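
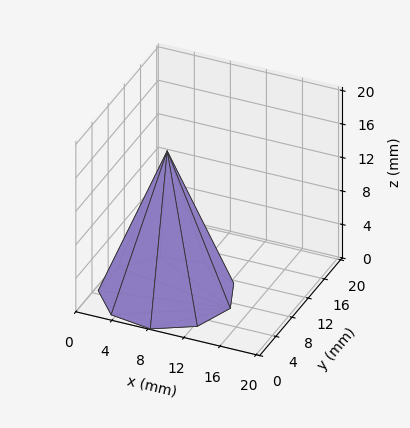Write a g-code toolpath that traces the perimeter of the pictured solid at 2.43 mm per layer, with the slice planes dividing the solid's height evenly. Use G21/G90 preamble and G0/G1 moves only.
Reading the render: the shape is a regular 9-sided pyramid, base circumscribed radius ≈ 7 mm, apex at z ≈ 17 mm (dimensions read to the nearest mm from the axis ticks). For the g-code, the solid's height is divided into equal slices at the stated Δz and each level perimeter traced with G1 moves after a G0 lift.

; perimeter-only toolpath
G21 ; units = mm
G90 ; absolute positioning
G28 ; home
; layer 1
G0 Z2.43
G0 X13.00 Y7.00
G1 X11.59 Y10.86
G1 X8.05 Y12.91
G1 X4.00 Y12.19
G1 X1.36 Y9.05
G1 X1.36 Y4.95
G1 X4.00 Y1.81
G1 X8.05 Y1.09
G1 X11.59 Y3.14
G1 X13.00 Y7.00
; layer 2
G0 Z4.86
G0 X12.00 Y7.00
G1 X10.83 Y10.21
G1 X7.87 Y11.92
G1 X4.50 Y11.33
G1 X2.30 Y8.71
G1 X2.30 Y5.29
G1 X4.50 Y2.67
G1 X7.87 Y2.08
G1 X10.83 Y3.79
G1 X12.00 Y7.00
; layer 3
G0 Z7.29
G0 X11.00 Y7.00
G1 X10.06 Y9.57
G1 X7.70 Y10.94
G1 X5.00 Y10.46
G1 X3.24 Y8.37
G1 X3.24 Y5.63
G1 X5.00 Y3.54
G1 X7.70 Y3.06
G1 X10.06 Y4.43
G1 X11.00 Y7.00
; layer 4
G0 Z9.71
G0 X10.00 Y7.00
G1 X9.30 Y8.93
G1 X7.52 Y9.95
G1 X5.50 Y9.60
G1 X4.18 Y8.02
G1 X4.18 Y5.98
G1 X5.50 Y4.40
G1 X7.52 Y4.05
G1 X9.30 Y5.07
G1 X10.00 Y7.00
; layer 5
G0 Z12.14
G0 X9.00 Y7.00
G1 X8.53 Y8.29
G1 X7.35 Y8.97
G1 X6.00 Y8.73
G1 X5.12 Y7.68
G1 X5.12 Y6.32
G1 X6.00 Y5.27
G1 X7.35 Y5.03
G1 X8.53 Y5.71
G1 X9.00 Y7.00
; layer 6
G0 Z14.57
G0 X8.00 Y7.00
G1 X7.77 Y7.64
G1 X7.17 Y7.98
G1 X6.50 Y7.87
G1 X6.06 Y7.34
G1 X6.06 Y6.66
G1 X6.50 Y6.13
G1 X7.17 Y6.02
G1 X7.77 Y6.36
G1 X8.00 Y7.00
M2 ; end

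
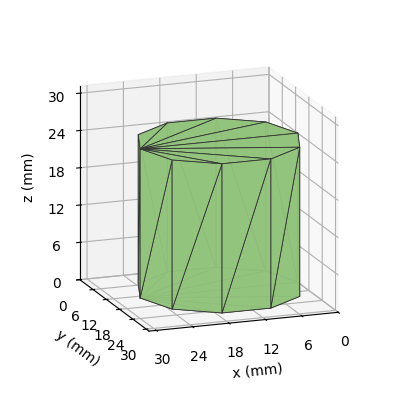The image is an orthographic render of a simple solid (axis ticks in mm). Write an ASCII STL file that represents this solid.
Reading the render: the shape is a regular 10-sided prism (a cylinder approximated with 10 flat sides), circumscribed radius ≈ 13 mm, height ≈ 24 mm (dimensions read to the nearest mm from the axis ticks). For the STL, each face is triangulated and given an outward normal.

solid part
  facet normal 0.0000 0.0000 -1.0000
    outer loop
      vertex 17.017 25.364 0.000
      vertex 23.517 20.641 0.000
      vertex 26.000 13.000 0.000
    endloop
  endfacet
  facet normal 0.0000 0.0000 -1.0000
    outer loop
      vertex 8.983 25.364 0.000
      vertex 17.017 25.364 0.000
      vertex 26.000 13.000 0.000
    endloop
  endfacet
  facet normal 0.0000 0.0000 -1.0000
    outer loop
      vertex 2.483 20.641 0.000
      vertex 8.983 25.364 0.000
      vertex 26.000 13.000 0.000
    endloop
  endfacet
  facet normal 0.0000 0.0000 -1.0000
    outer loop
      vertex 0.000 13.000 0.000
      vertex 2.483 20.641 0.000
      vertex 26.000 13.000 0.000
    endloop
  endfacet
  facet normal 0.0000 0.0000 -1.0000
    outer loop
      vertex 2.483 5.359 0.000
      vertex 0.000 13.000 0.000
      vertex 26.000 13.000 0.000
    endloop
  endfacet
  facet normal 0.0000 0.0000 -1.0000
    outer loop
      vertex 8.983 0.636 0.000
      vertex 2.483 5.359 0.000
      vertex 26.000 13.000 0.000
    endloop
  endfacet
  facet normal 0.0000 0.0000 -1.0000
    outer loop
      vertex 17.017 0.636 0.000
      vertex 8.983 0.636 0.000
      vertex 26.000 13.000 0.000
    endloop
  endfacet
  facet normal 0.0000 0.0000 -1.0000
    outer loop
      vertex 23.517 5.359 0.000
      vertex 17.017 0.636 0.000
      vertex 26.000 13.000 0.000
    endloop
  endfacet
  facet normal 0.0000 0.0000 1.0000
    outer loop
      vertex 26.000 13.000 24.000
      vertex 23.517 20.641 24.000
      vertex 17.017 25.364 24.000
    endloop
  endfacet
  facet normal 0.0000 0.0000 1.0000
    outer loop
      vertex 26.000 13.000 24.000
      vertex 17.017 25.364 24.000
      vertex 8.983 25.364 24.000
    endloop
  endfacet
  facet normal 0.0000 0.0000 1.0000
    outer loop
      vertex 26.000 13.000 24.000
      vertex 8.983 25.364 24.000
      vertex 2.483 20.641 24.000
    endloop
  endfacet
  facet normal 0.0000 0.0000 1.0000
    outer loop
      vertex 26.000 13.000 24.000
      vertex 2.483 20.641 24.000
      vertex 0.000 13.000 24.000
    endloop
  endfacet
  facet normal 0.0000 0.0000 1.0000
    outer loop
      vertex 26.000 13.000 24.000
      vertex 0.000 13.000 24.000
      vertex 2.483 5.359 24.000
    endloop
  endfacet
  facet normal 0.0000 0.0000 1.0000
    outer loop
      vertex 26.000 13.000 24.000
      vertex 2.483 5.359 24.000
      vertex 8.983 0.636 24.000
    endloop
  endfacet
  facet normal 0.0000 0.0000 1.0000
    outer loop
      vertex 26.000 13.000 24.000
      vertex 8.983 0.636 24.000
      vertex 17.017 0.636 24.000
    endloop
  endfacet
  facet normal 0.0000 0.0000 1.0000
    outer loop
      vertex 26.000 13.000 24.000
      vertex 17.017 0.636 24.000
      vertex 23.517 5.359 24.000
    endloop
  endfacet
  facet normal 0.9510 0.3090 0.0000
    outer loop
      vertex 26.000 13.000 0.000
      vertex 23.517 20.641 0.000
      vertex 23.517 20.641 24.000
    endloop
  endfacet
  facet normal 0.9510 0.3090 0.0000
    outer loop
      vertex 26.000 13.000 0.000
      vertex 23.517 20.641 24.000
      vertex 26.000 13.000 24.000
    endloop
  endfacet
  facet normal 0.5878 0.8090 0.0000
    outer loop
      vertex 23.517 20.641 0.000
      vertex 17.017 25.364 0.000
      vertex 17.017 25.364 24.000
    endloop
  endfacet
  facet normal 0.5878 0.8090 0.0000
    outer loop
      vertex 23.517 20.641 0.000
      vertex 17.017 25.364 24.000
      vertex 23.517 20.641 24.000
    endloop
  endfacet
  facet normal 0.0000 1.0000 0.0000
    outer loop
      vertex 17.017 25.364 0.000
      vertex 8.983 25.364 0.000
      vertex 8.983 25.364 24.000
    endloop
  endfacet
  facet normal 0.0000 1.0000 0.0000
    outer loop
      vertex 17.017 25.364 0.000
      vertex 8.983 25.364 24.000
      vertex 17.017 25.364 24.000
    endloop
  endfacet
  facet normal -0.5878 0.8090 0.0000
    outer loop
      vertex 8.983 25.364 0.000
      vertex 2.483 20.641 0.000
      vertex 2.483 20.641 24.000
    endloop
  endfacet
  facet normal -0.5878 0.8090 0.0000
    outer loop
      vertex 8.983 25.364 0.000
      vertex 2.483 20.641 24.000
      vertex 8.983 25.364 24.000
    endloop
  endfacet
  facet normal -0.9510 0.3090 0.0000
    outer loop
      vertex 2.483 20.641 0.000
      vertex 0.000 13.000 0.000
      vertex 0.000 13.000 24.000
    endloop
  endfacet
  facet normal -0.9510 0.3090 0.0000
    outer loop
      vertex 2.483 20.641 0.000
      vertex 0.000 13.000 24.000
      vertex 2.483 20.641 24.000
    endloop
  endfacet
  facet normal -0.9510 -0.3090 0.0000
    outer loop
      vertex 0.000 13.000 0.000
      vertex 2.483 5.359 0.000
      vertex 2.483 5.359 24.000
    endloop
  endfacet
  facet normal -0.9510 -0.3090 0.0000
    outer loop
      vertex 0.000 13.000 0.000
      vertex 2.483 5.359 24.000
      vertex 0.000 13.000 24.000
    endloop
  endfacet
  facet normal -0.5878 -0.8090 0.0000
    outer loop
      vertex 2.483 5.359 0.000
      vertex 8.983 0.636 0.000
      vertex 8.983 0.636 24.000
    endloop
  endfacet
  facet normal -0.5878 -0.8090 0.0000
    outer loop
      vertex 2.483 5.359 0.000
      vertex 8.983 0.636 24.000
      vertex 2.483 5.359 24.000
    endloop
  endfacet
  facet normal 0.0000 -1.0000 0.0000
    outer loop
      vertex 8.983 0.636 0.000
      vertex 17.017 0.636 0.000
      vertex 17.017 0.636 24.000
    endloop
  endfacet
  facet normal 0.0000 -1.0000 0.0000
    outer loop
      vertex 8.983 0.636 0.000
      vertex 17.017 0.636 24.000
      vertex 8.983 0.636 24.000
    endloop
  endfacet
  facet normal 0.5878 -0.8090 0.0000
    outer loop
      vertex 17.017 0.636 0.000
      vertex 23.517 5.359 0.000
      vertex 23.517 5.359 24.000
    endloop
  endfacet
  facet normal 0.5878 -0.8090 0.0000
    outer loop
      vertex 17.017 0.636 0.000
      vertex 23.517 5.359 24.000
      vertex 17.017 0.636 24.000
    endloop
  endfacet
  facet normal 0.9510 -0.3090 0.0000
    outer loop
      vertex 23.517 5.359 0.000
      vertex 26.000 13.000 0.000
      vertex 26.000 13.000 24.000
    endloop
  endfacet
  facet normal 0.9510 -0.3090 0.0000
    outer loop
      vertex 23.517 5.359 0.000
      vertex 26.000 13.000 24.000
      vertex 23.517 5.359 24.000
    endloop
  endfacet
endsolid part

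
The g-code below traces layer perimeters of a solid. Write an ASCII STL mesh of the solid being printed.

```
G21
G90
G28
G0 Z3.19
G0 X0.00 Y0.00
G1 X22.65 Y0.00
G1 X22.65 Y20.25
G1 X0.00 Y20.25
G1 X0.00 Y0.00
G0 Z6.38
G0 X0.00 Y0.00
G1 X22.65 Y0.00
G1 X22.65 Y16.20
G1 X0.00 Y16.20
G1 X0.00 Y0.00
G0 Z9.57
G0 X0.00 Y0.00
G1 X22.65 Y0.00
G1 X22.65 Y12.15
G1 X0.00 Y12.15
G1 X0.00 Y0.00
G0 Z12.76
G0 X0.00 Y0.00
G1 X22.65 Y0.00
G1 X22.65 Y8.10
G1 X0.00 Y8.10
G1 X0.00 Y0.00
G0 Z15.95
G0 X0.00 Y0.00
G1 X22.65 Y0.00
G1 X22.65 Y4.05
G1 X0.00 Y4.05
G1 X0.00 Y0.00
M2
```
solid part
  facet normal 0.0000 0.0000 -1.0000
    outer loop
      vertex 22.65 24.30 0.00
      vertex 22.65 0.00 0.00
      vertex 0.00 0.00 0.00
    endloop
  endfacet
  facet normal 0.0000 0.0000 -1.0000
    outer loop
      vertex 0.00 24.30 0.00
      vertex 22.65 24.30 0.00
      vertex 0.00 0.00 0.00
    endloop
  endfacet
  facet normal 0.0000 -1.0000 0.0000
    outer loop
      vertex 0.00 0.00 0.00
      vertex 22.65 0.00 0.00
      vertex 22.65 0.00 19.14
    endloop
  endfacet
  facet normal 0.0000 -1.0000 0.0000
    outer loop
      vertex 0.00 0.00 0.00
      vertex 22.65 0.00 19.14
      vertex 0.00 0.00 19.14
    endloop
  endfacet
  facet normal 0.0000 0.6188 0.7856
    outer loop
      vertex 0.00 0.00 19.14
      vertex 22.65 0.00 19.14
      vertex 22.65 24.30 0.00
    endloop
  endfacet
  facet normal 0.0000 0.6188 0.7856
    outer loop
      vertex 0.00 0.00 19.14
      vertex 22.65 24.30 0.00
      vertex 0.00 24.30 0.00
    endloop
  endfacet
  facet normal -1.0000 0.0000 0.0000
    outer loop
      vertex 0.00 0.00 19.14
      vertex 0.00 24.30 0.00
      vertex 0.00 0.00 0.00
    endloop
  endfacet
  facet normal 1.0000 0.0000 0.0000
    outer loop
      vertex 22.65 0.00 0.00
      vertex 22.65 24.30 0.00
      vertex 22.65 0.00 19.14
    endloop
  endfacet
endsolid part

The G0 Z moves step by Δz≈3.19 mm. The G1 loops shrink linearly with z, so the solid tapers from its base footprint up to z≈19.1. Closing with a flat bottom cap and the tapered top and triangulating gives 8 facets — a wedge (ramp): 22.6 × 24.3 mm base, rising to 19.1 mm along the y=0 edge and sloping linearly to z=0 at y=24.3.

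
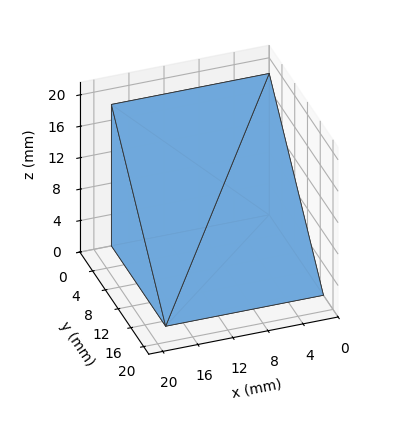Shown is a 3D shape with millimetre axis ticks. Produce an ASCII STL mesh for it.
Reading the render: the shape is a wedge (ramp): 18 × 17 mm base, rising to 18 mm along the y=0 edge and sloping linearly to z=0 at y=17 (dimensions read to the nearest mm from the axis ticks). For the STL, each face is triangulated and given an outward normal.

solid part
  facet normal 0.0000 0.0000 -1.0000
    outer loop
      vertex 18.00 17.00 0.00
      vertex 18.00 0.00 0.00
      vertex 0.00 0.00 0.00
    endloop
  endfacet
  facet normal 0.0000 0.0000 -1.0000
    outer loop
      vertex 0.00 17.00 0.00
      vertex 18.00 17.00 0.00
      vertex 0.00 0.00 0.00
    endloop
  endfacet
  facet normal 0.0000 -1.0000 0.0000
    outer loop
      vertex 0.00 0.00 0.00
      vertex 18.00 0.00 0.00
      vertex 18.00 0.00 18.00
    endloop
  endfacet
  facet normal 0.0000 -1.0000 0.0000
    outer loop
      vertex 0.00 0.00 0.00
      vertex 18.00 0.00 18.00
      vertex 0.00 0.00 18.00
    endloop
  endfacet
  facet normal 0.0000 0.7270 0.6866
    outer loop
      vertex 0.00 0.00 18.00
      vertex 18.00 0.00 18.00
      vertex 18.00 17.00 0.00
    endloop
  endfacet
  facet normal 0.0000 0.7270 0.6866
    outer loop
      vertex 0.00 0.00 18.00
      vertex 18.00 17.00 0.00
      vertex 0.00 17.00 0.00
    endloop
  endfacet
  facet normal -1.0000 0.0000 0.0000
    outer loop
      vertex 0.00 0.00 18.00
      vertex 0.00 17.00 0.00
      vertex 0.00 0.00 0.00
    endloop
  endfacet
  facet normal 1.0000 0.0000 0.0000
    outer loop
      vertex 18.00 0.00 0.00
      vertex 18.00 17.00 0.00
      vertex 18.00 0.00 18.00
    endloop
  endfacet
endsolid part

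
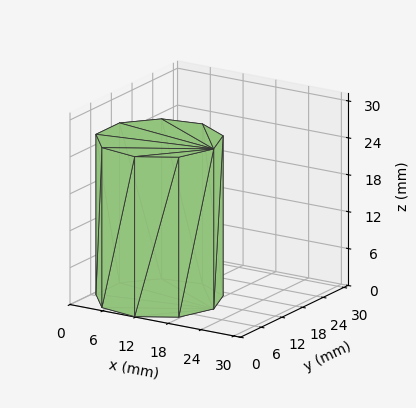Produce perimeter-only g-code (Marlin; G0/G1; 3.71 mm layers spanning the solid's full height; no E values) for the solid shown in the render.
Reading the render: the shape is a regular 9-sided prism (a cylinder approximated with 9 flat sides), circumscribed radius ≈ 10 mm, height ≈ 26 mm (dimensions read to the nearest mm from the axis ticks). For the g-code, the solid's height is divided into equal slices at the stated Δz and each level perimeter traced with G1 moves after a G0 lift.

; perimeter-only toolpath
G21 ; units = mm
G90 ; absolute positioning
G28 ; home
; layer 1
G0 Z3.71
G0 X20.00 Y10.00
G1 X17.66 Y16.43
G1 X11.74 Y19.85
G1 X5.00 Y18.66
G1 X0.60 Y13.42
G1 X0.60 Y6.58
G1 X5.00 Y1.34
G1 X11.74 Y0.15
G1 X17.66 Y3.57
G1 X20.00 Y10.00
; layer 2
G0 Z7.43
G0 X20.00 Y10.00
G1 X17.66 Y16.43
G1 X11.74 Y19.85
G1 X5.00 Y18.66
G1 X0.60 Y13.42
G1 X0.60 Y6.58
G1 X5.00 Y1.34
G1 X11.74 Y0.15
G1 X17.66 Y3.57
G1 X20.00 Y10.00
; layer 3
G0 Z11.14
G0 X20.00 Y10.00
G1 X17.66 Y16.43
G1 X11.74 Y19.85
G1 X5.00 Y18.66
G1 X0.60 Y13.42
G1 X0.60 Y6.58
G1 X5.00 Y1.34
G1 X11.74 Y0.15
G1 X17.66 Y3.57
G1 X20.00 Y10.00
; layer 4
G0 Z14.86
G0 X20.00 Y10.00
G1 X17.66 Y16.43
G1 X11.74 Y19.85
G1 X5.00 Y18.66
G1 X0.60 Y13.42
G1 X0.60 Y6.58
G1 X5.00 Y1.34
G1 X11.74 Y0.15
G1 X17.66 Y3.57
G1 X20.00 Y10.00
; layer 5
G0 Z18.57
G0 X20.00 Y10.00
G1 X17.66 Y16.43
G1 X11.74 Y19.85
G1 X5.00 Y18.66
G1 X0.60 Y13.42
G1 X0.60 Y6.58
G1 X5.00 Y1.34
G1 X11.74 Y0.15
G1 X17.66 Y3.57
G1 X20.00 Y10.00
; layer 6
G0 Z22.29
G0 X20.00 Y10.00
G1 X17.66 Y16.43
G1 X11.74 Y19.85
G1 X5.00 Y18.66
G1 X0.60 Y13.42
G1 X0.60 Y6.58
G1 X5.00 Y1.34
G1 X11.74 Y0.15
G1 X17.66 Y3.57
G1 X20.00 Y10.00
; layer 7
G0 Z26.00
G0 X20.00 Y10.00
G1 X17.66 Y16.43
G1 X11.74 Y19.85
G1 X5.00 Y18.66
G1 X0.60 Y13.42
G1 X0.60 Y6.58
G1 X5.00 Y1.34
G1 X11.74 Y0.15
G1 X17.66 Y3.57
G1 X20.00 Y10.00
M2 ; end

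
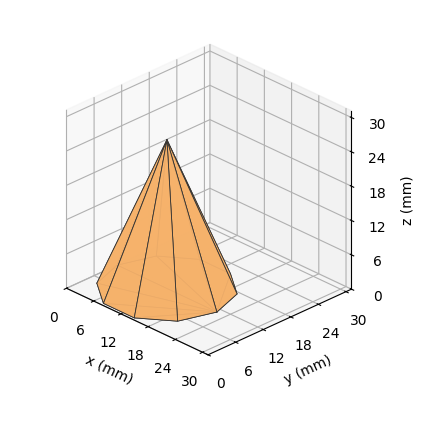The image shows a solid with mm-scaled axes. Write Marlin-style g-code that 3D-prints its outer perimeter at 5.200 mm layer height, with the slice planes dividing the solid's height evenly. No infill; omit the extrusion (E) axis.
Reading the render: the shape is a regular 10-sided pyramid, base circumscribed radius ≈ 11 mm, apex at z ≈ 26 mm (dimensions read to the nearest mm from the axis ticks). For the g-code, the solid's height is divided into equal slices at the stated Δz and each level perimeter traced with G1 moves after a G0 lift.

; perimeter-only toolpath
G21 ; units = mm
G90 ; absolute positioning
G28 ; home
; layer 1
G0 Z5.200
G0 X19.800 Y11.000
G1 X18.119 Y16.173
G1 X13.719 Y19.370
G1 X8.281 Y19.370
G1 X3.881 Y16.173
G1 X2.200 Y11.000
G1 X3.881 Y5.827
G1 X8.281 Y2.630
G1 X13.719 Y2.630
G1 X18.119 Y5.827
G1 X19.800 Y11.000
; layer 2
G0 Z10.400
G0 X17.600 Y11.000
G1 X16.339 Y14.880
G1 X13.039 Y17.277
G1 X8.961 Y17.277
G1 X5.661 Y14.880
G1 X4.400 Y11.000
G1 X5.661 Y7.120
G1 X8.961 Y4.723
G1 X13.039 Y4.723
G1 X16.339 Y7.120
G1 X17.600 Y11.000
; layer 3
G0 Z15.600
G0 X15.400 Y11.000
G1 X14.560 Y13.586
G1 X12.360 Y15.185
G1 X9.640 Y15.185
G1 X7.440 Y13.586
G1 X6.600 Y11.000
G1 X7.440 Y8.414
G1 X9.640 Y6.815
G1 X12.360 Y6.815
G1 X14.560 Y8.414
G1 X15.400 Y11.000
; layer 4
G0 Z20.800
G0 X13.200 Y11.000
G1 X12.780 Y12.293
G1 X11.680 Y13.092
G1 X10.320 Y13.092
G1 X9.220 Y12.293
G1 X8.800 Y11.000
G1 X9.220 Y9.707
G1 X10.320 Y8.908
G1 X11.680 Y8.908
G1 X12.780 Y9.707
G1 X13.200 Y11.000
M2 ; end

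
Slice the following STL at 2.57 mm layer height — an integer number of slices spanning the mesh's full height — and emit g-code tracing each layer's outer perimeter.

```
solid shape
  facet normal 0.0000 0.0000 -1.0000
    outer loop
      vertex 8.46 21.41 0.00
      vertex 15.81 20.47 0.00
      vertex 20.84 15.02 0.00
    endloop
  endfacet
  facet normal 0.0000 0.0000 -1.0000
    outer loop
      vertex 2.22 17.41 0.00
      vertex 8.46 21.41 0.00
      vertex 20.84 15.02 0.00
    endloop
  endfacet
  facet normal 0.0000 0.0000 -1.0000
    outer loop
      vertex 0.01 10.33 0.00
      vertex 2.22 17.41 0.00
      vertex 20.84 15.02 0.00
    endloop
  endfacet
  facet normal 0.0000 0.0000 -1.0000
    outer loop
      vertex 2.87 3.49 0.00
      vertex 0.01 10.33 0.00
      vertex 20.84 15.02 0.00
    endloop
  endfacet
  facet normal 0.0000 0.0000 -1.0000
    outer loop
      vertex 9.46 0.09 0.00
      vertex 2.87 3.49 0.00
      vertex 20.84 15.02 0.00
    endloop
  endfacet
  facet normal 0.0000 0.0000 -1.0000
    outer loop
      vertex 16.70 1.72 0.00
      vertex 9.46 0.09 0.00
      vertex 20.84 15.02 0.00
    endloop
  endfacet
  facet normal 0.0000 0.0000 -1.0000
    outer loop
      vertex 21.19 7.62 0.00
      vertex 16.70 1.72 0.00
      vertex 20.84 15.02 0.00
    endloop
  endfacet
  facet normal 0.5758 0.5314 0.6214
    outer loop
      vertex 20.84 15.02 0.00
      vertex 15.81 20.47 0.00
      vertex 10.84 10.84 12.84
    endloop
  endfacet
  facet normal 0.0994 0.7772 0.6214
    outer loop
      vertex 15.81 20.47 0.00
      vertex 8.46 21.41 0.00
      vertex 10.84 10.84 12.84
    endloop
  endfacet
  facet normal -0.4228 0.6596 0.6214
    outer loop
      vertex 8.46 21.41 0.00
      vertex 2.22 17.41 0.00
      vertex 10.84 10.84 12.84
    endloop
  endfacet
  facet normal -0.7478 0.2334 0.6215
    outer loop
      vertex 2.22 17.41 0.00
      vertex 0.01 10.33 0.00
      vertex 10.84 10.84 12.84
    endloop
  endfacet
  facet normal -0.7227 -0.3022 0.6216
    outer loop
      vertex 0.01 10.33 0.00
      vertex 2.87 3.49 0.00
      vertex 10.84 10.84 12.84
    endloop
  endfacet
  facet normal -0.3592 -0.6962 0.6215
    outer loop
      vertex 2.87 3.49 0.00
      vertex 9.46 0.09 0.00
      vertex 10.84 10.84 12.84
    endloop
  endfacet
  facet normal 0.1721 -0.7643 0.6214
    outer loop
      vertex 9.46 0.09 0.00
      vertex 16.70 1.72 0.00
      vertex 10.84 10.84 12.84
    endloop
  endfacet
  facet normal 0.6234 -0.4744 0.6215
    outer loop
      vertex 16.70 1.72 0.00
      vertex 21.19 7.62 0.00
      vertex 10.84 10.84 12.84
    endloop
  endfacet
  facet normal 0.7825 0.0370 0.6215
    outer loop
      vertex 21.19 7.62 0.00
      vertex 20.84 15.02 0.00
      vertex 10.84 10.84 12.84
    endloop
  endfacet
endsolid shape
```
; perimeter-only toolpath
G21 ; units = mm
G90 ; absolute positioning
G28 ; home
; layer 1
G0 Z2.57
G0 X18.84 Y14.18
G1 X14.82 Y18.54
G1 X8.94 Y19.30
G1 X3.94 Y16.10
G1 X2.18 Y10.43
G1 X4.46 Y4.96
G1 X9.74 Y2.24
G1 X15.53 Y3.54
G1 X19.12 Y8.26
G1 X18.84 Y14.18
; layer 2
G0 Z5.14
G0 X16.84 Y13.35
G1 X13.82 Y16.62
G1 X9.41 Y17.18
G1 X5.67 Y14.78
G1 X4.34 Y10.53
G1 X6.06 Y6.43
G1 X10.01 Y4.39
G1 X14.36 Y5.37
G1 X17.05 Y8.91
G1 X16.84 Y13.35
; layer 3
G0 Z7.70
G0 X14.84 Y12.51
G1 X12.83 Y14.69
G1 X9.89 Y15.07
G1 X7.39 Y13.47
G1 X6.51 Y10.64
G1 X7.65 Y7.90
G1 X10.29 Y6.54
G1 X13.18 Y7.19
G1 X14.98 Y9.55
G1 X14.84 Y12.51
; layer 4
G0 Z10.27
G0 X12.84 Y11.68
G1 X11.83 Y12.77
G1 X10.36 Y12.95
G1 X9.12 Y12.15
G1 X8.67 Y10.74
G1 X9.25 Y9.37
G1 X10.56 Y8.69
G1 X12.01 Y9.02
G1 X12.91 Y10.20
G1 X12.84 Y11.68
M2 ; end

The solid is a regular 9-sided pyramid, base circumscribed radius ≈ 10.8 mm, apex at z ≈ 12.8 mm. Slicing at Δz = 2.57 mm — 5 equal slices spanning the solid's height, so layer i sits at z = i·h/5 — gives 4 non-empty perimeters. Each is a 9-segment closed polygon; G0 lifts to the layer z and rapids to the start vertex, then G1 traces the edges. The cross-section shrinks linearly with z (the slice at the apex is degenerate and omitted).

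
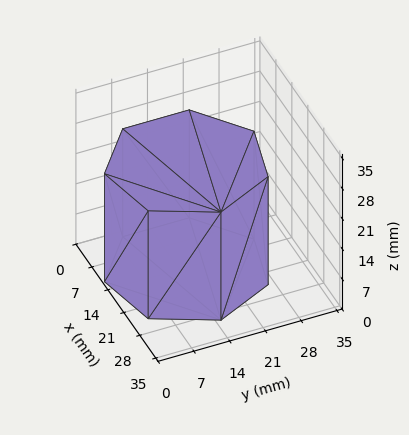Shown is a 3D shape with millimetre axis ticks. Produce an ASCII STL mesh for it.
Reading the render: the shape is a regular 7-sided prism (a cylinder approximated with 7 flat sides), circumscribed radius ≈ 15 mm, height ≈ 25 mm (dimensions read to the nearest mm from the axis ticks). For the STL, each face is triangulated and given an outward normal.

solid part
  facet normal 0.0000 0.0000 -1.0000
    outer loop
      vertex 11.662 29.624 0.000
      vertex 24.352 26.727 0.000
      vertex 30.000 15.000 0.000
    endloop
  endfacet
  facet normal 0.0000 0.0000 -1.0000
    outer loop
      vertex 1.485 21.508 0.000
      vertex 11.662 29.624 0.000
      vertex 30.000 15.000 0.000
    endloop
  endfacet
  facet normal 0.0000 0.0000 -1.0000
    outer loop
      vertex 1.485 8.492 0.000
      vertex 1.485 21.508 0.000
      vertex 30.000 15.000 0.000
    endloop
  endfacet
  facet normal 0.0000 0.0000 -1.0000
    outer loop
      vertex 11.662 0.376 0.000
      vertex 1.485 8.492 0.000
      vertex 30.000 15.000 0.000
    endloop
  endfacet
  facet normal 0.0000 0.0000 -1.0000
    outer loop
      vertex 24.352 3.273 0.000
      vertex 11.662 0.376 0.000
      vertex 30.000 15.000 0.000
    endloop
  endfacet
  facet normal 0.0000 0.0000 1.0000
    outer loop
      vertex 30.000 15.000 25.000
      vertex 24.352 26.727 25.000
      vertex 11.662 29.624 25.000
    endloop
  endfacet
  facet normal 0.0000 0.0000 1.0000
    outer loop
      vertex 30.000 15.000 25.000
      vertex 11.662 29.624 25.000
      vertex 1.485 21.508 25.000
    endloop
  endfacet
  facet normal 0.0000 0.0000 1.0000
    outer loop
      vertex 30.000 15.000 25.000
      vertex 1.485 21.508 25.000
      vertex 1.485 8.492 25.000
    endloop
  endfacet
  facet normal 0.0000 0.0000 1.0000
    outer loop
      vertex 30.000 15.000 25.000
      vertex 1.485 8.492 25.000
      vertex 11.662 0.376 25.000
    endloop
  endfacet
  facet normal 0.0000 0.0000 1.0000
    outer loop
      vertex 30.000 15.000 25.000
      vertex 11.662 0.376 25.000
      vertex 24.352 3.273 25.000
    endloop
  endfacet
  facet normal 0.9010 0.4339 0.0000
    outer loop
      vertex 30.000 15.000 0.000
      vertex 24.352 26.727 0.000
      vertex 24.352 26.727 25.000
    endloop
  endfacet
  facet normal 0.9010 0.4339 0.0000
    outer loop
      vertex 30.000 15.000 0.000
      vertex 24.352 26.727 25.000
      vertex 30.000 15.000 25.000
    endloop
  endfacet
  facet normal 0.2226 0.9749 0.0000
    outer loop
      vertex 24.352 26.727 0.000
      vertex 11.662 29.624 0.000
      vertex 11.662 29.624 25.000
    endloop
  endfacet
  facet normal 0.2226 0.9749 0.0000
    outer loop
      vertex 24.352 26.727 0.000
      vertex 11.662 29.624 25.000
      vertex 24.352 26.727 25.000
    endloop
  endfacet
  facet normal -0.6235 0.7818 0.0000
    outer loop
      vertex 11.662 29.624 0.000
      vertex 1.485 21.508 0.000
      vertex 1.485 21.508 25.000
    endloop
  endfacet
  facet normal -0.6235 0.7818 0.0000
    outer loop
      vertex 11.662 29.624 0.000
      vertex 1.485 21.508 25.000
      vertex 11.662 29.624 25.000
    endloop
  endfacet
  facet normal -1.0000 0.0000 0.0000
    outer loop
      vertex 1.485 21.508 0.000
      vertex 1.485 8.492 0.000
      vertex 1.485 8.492 25.000
    endloop
  endfacet
  facet normal -1.0000 0.0000 0.0000
    outer loop
      vertex 1.485 21.508 0.000
      vertex 1.485 8.492 25.000
      vertex 1.485 21.508 25.000
    endloop
  endfacet
  facet normal -0.6235 -0.7818 0.0000
    outer loop
      vertex 1.485 8.492 0.000
      vertex 11.662 0.376 0.000
      vertex 11.662 0.376 25.000
    endloop
  endfacet
  facet normal -0.6235 -0.7818 0.0000
    outer loop
      vertex 1.485 8.492 0.000
      vertex 11.662 0.376 25.000
      vertex 1.485 8.492 25.000
    endloop
  endfacet
  facet normal 0.2226 -0.9749 0.0000
    outer loop
      vertex 11.662 0.376 0.000
      vertex 24.352 3.273 0.000
      vertex 24.352 3.273 25.000
    endloop
  endfacet
  facet normal 0.2226 -0.9749 0.0000
    outer loop
      vertex 11.662 0.376 0.000
      vertex 24.352 3.273 25.000
      vertex 11.662 0.376 25.000
    endloop
  endfacet
  facet normal 0.9010 -0.4339 0.0000
    outer loop
      vertex 24.352 3.273 0.000
      vertex 30.000 15.000 0.000
      vertex 30.000 15.000 25.000
    endloop
  endfacet
  facet normal 0.9010 -0.4339 0.0000
    outer loop
      vertex 24.352 3.273 0.000
      vertex 30.000 15.000 25.000
      vertex 24.352 3.273 25.000
    endloop
  endfacet
endsolid part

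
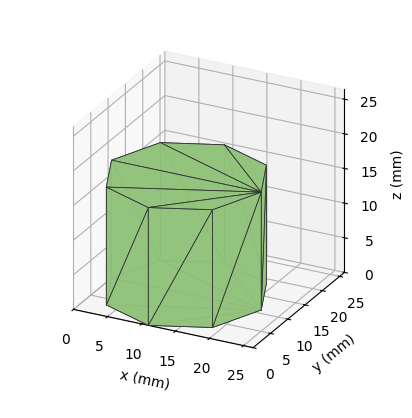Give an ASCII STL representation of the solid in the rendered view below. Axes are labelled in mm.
Reading the render: the shape is a regular 8-sided prism (a cylinder approximated with 8 flat sides), circumscribed radius ≈ 11 mm, height ≈ 17 mm (dimensions read to the nearest mm from the axis ticks). For the STL, each face is triangulated and given an outward normal.

solid part
  facet normal 0.0000 0.0000 -1.0000
    outer loop
      vertex 11.0 22.0 0.0
      vertex 18.8 18.8 0.0
      vertex 22.0 11.0 0.0
    endloop
  endfacet
  facet normal 0.0000 0.0000 -1.0000
    outer loop
      vertex 3.2 18.8 0.0
      vertex 11.0 22.0 0.0
      vertex 22.0 11.0 0.0
    endloop
  endfacet
  facet normal 0.0000 0.0000 -1.0000
    outer loop
      vertex 0.0 11.0 0.0
      vertex 3.2 18.8 0.0
      vertex 22.0 11.0 0.0
    endloop
  endfacet
  facet normal 0.0000 0.0000 -1.0000
    outer loop
      vertex 3.2 3.2 0.0
      vertex 0.0 11.0 0.0
      vertex 22.0 11.0 0.0
    endloop
  endfacet
  facet normal 0.0000 0.0000 -1.0000
    outer loop
      vertex 11.0 0.0 0.0
      vertex 3.2 3.2 0.0
      vertex 22.0 11.0 0.0
    endloop
  endfacet
  facet normal 0.0000 0.0000 -1.0000
    outer loop
      vertex 18.8 3.2 0.0
      vertex 11.0 0.0 0.0
      vertex 22.0 11.0 0.0
    endloop
  endfacet
  facet normal 0.0000 0.0000 1.0000
    outer loop
      vertex 22.0 11.0 17.0
      vertex 18.8 18.8 17.0
      vertex 11.0 22.0 17.0
    endloop
  endfacet
  facet normal 0.0000 0.0000 1.0000
    outer loop
      vertex 22.0 11.0 17.0
      vertex 11.0 22.0 17.0
      vertex 3.2 18.8 17.0
    endloop
  endfacet
  facet normal 0.0000 0.0000 1.0000
    outer loop
      vertex 22.0 11.0 17.0
      vertex 3.2 18.8 17.0
      vertex 0.0 11.0 17.0
    endloop
  endfacet
  facet normal 0.0000 0.0000 1.0000
    outer loop
      vertex 22.0 11.0 17.0
      vertex 0.0 11.0 17.0
      vertex 3.2 3.2 17.0
    endloop
  endfacet
  facet normal 0.0000 0.0000 1.0000
    outer loop
      vertex 22.0 11.0 17.0
      vertex 3.2 3.2 17.0
      vertex 11.0 0.0 17.0
    endloop
  endfacet
  facet normal 0.0000 0.0000 1.0000
    outer loop
      vertex 22.0 11.0 17.0
      vertex 11.0 0.0 17.0
      vertex 18.8 3.2 17.0
    endloop
  endfacet
  facet normal 0.9252 0.3796 0.0000
    outer loop
      vertex 22.0 11.0 0.0
      vertex 18.8 18.8 0.0
      vertex 18.8 18.8 17.0
    endloop
  endfacet
  facet normal 0.9252 0.3796 0.0000
    outer loop
      vertex 22.0 11.0 0.0
      vertex 18.8 18.8 17.0
      vertex 22.0 11.0 17.0
    endloop
  endfacet
  facet normal 0.3796 0.9252 0.0000
    outer loop
      vertex 18.8 18.8 0.0
      vertex 11.0 22.0 0.0
      vertex 11.0 22.0 17.0
    endloop
  endfacet
  facet normal 0.3796 0.9252 0.0000
    outer loop
      vertex 18.8 18.8 0.0
      vertex 11.0 22.0 17.0
      vertex 18.8 18.8 17.0
    endloop
  endfacet
  facet normal -0.3796 0.9252 0.0000
    outer loop
      vertex 11.0 22.0 0.0
      vertex 3.2 18.8 0.0
      vertex 3.2 18.8 17.0
    endloop
  endfacet
  facet normal -0.3796 0.9252 0.0000
    outer loop
      vertex 11.0 22.0 0.0
      vertex 3.2 18.8 17.0
      vertex 11.0 22.0 17.0
    endloop
  endfacet
  facet normal -0.9252 0.3796 0.0000
    outer loop
      vertex 3.2 18.8 0.0
      vertex 0.0 11.0 0.0
      vertex 0.0 11.0 17.0
    endloop
  endfacet
  facet normal -0.9252 0.3796 0.0000
    outer loop
      vertex 3.2 18.8 0.0
      vertex 0.0 11.0 17.0
      vertex 3.2 18.8 17.0
    endloop
  endfacet
  facet normal -0.9252 -0.3796 0.0000
    outer loop
      vertex 0.0 11.0 0.0
      vertex 3.2 3.2 0.0
      vertex 3.2 3.2 17.0
    endloop
  endfacet
  facet normal -0.9252 -0.3796 0.0000
    outer loop
      vertex 0.0 11.0 0.0
      vertex 3.2 3.2 17.0
      vertex 0.0 11.0 17.0
    endloop
  endfacet
  facet normal -0.3796 -0.9252 0.0000
    outer loop
      vertex 3.2 3.2 0.0
      vertex 11.0 0.0 0.0
      vertex 11.0 0.0 17.0
    endloop
  endfacet
  facet normal -0.3796 -0.9252 0.0000
    outer loop
      vertex 3.2 3.2 0.0
      vertex 11.0 0.0 17.0
      vertex 3.2 3.2 17.0
    endloop
  endfacet
  facet normal 0.3796 -0.9252 0.0000
    outer loop
      vertex 11.0 0.0 0.0
      vertex 18.8 3.2 0.0
      vertex 18.8 3.2 17.0
    endloop
  endfacet
  facet normal 0.3796 -0.9252 0.0000
    outer loop
      vertex 11.0 0.0 0.0
      vertex 18.8 3.2 17.0
      vertex 11.0 0.0 17.0
    endloop
  endfacet
  facet normal 0.9252 -0.3796 0.0000
    outer loop
      vertex 18.8 3.2 0.0
      vertex 22.0 11.0 0.0
      vertex 22.0 11.0 17.0
    endloop
  endfacet
  facet normal 0.9252 -0.3796 0.0000
    outer loop
      vertex 18.8 3.2 0.0
      vertex 22.0 11.0 17.0
      vertex 18.8 3.2 17.0
    endloop
  endfacet
endsolid part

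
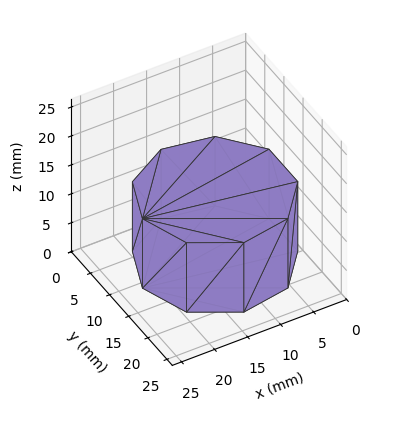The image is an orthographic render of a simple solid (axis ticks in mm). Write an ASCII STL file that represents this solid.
Reading the render: the shape is a regular 9-sided prism (a cylinder approximated with 9 flat sides), circumscribed radius ≈ 11 mm, height ≈ 12 mm (dimensions read to the nearest mm from the axis ticks). For the STL, each face is triangulated and given an outward normal.

solid part
  facet normal 0.0000 0.0000 -1.0000
    outer loop
      vertex 12.91 21.83 0.00
      vertex 19.43 18.07 0.00
      vertex 22.00 11.00 0.00
    endloop
  endfacet
  facet normal 0.0000 0.0000 -1.0000
    outer loop
      vertex 5.50 20.53 0.00
      vertex 12.91 21.83 0.00
      vertex 22.00 11.00 0.00
    endloop
  endfacet
  facet normal 0.0000 0.0000 -1.0000
    outer loop
      vertex 0.66 14.76 0.00
      vertex 5.50 20.53 0.00
      vertex 22.00 11.00 0.00
    endloop
  endfacet
  facet normal 0.0000 0.0000 -1.0000
    outer loop
      vertex 0.66 7.24 0.00
      vertex 0.66 14.76 0.00
      vertex 22.00 11.00 0.00
    endloop
  endfacet
  facet normal 0.0000 0.0000 -1.0000
    outer loop
      vertex 5.50 1.47 0.00
      vertex 0.66 7.24 0.00
      vertex 22.00 11.00 0.00
    endloop
  endfacet
  facet normal 0.0000 0.0000 -1.0000
    outer loop
      vertex 12.91 0.17 0.00
      vertex 5.50 1.47 0.00
      vertex 22.00 11.00 0.00
    endloop
  endfacet
  facet normal 0.0000 0.0000 -1.0000
    outer loop
      vertex 19.43 3.93 0.00
      vertex 12.91 0.17 0.00
      vertex 22.00 11.00 0.00
    endloop
  endfacet
  facet normal 0.0000 0.0000 1.0000
    outer loop
      vertex 22.00 11.00 12.00
      vertex 19.43 18.07 12.00
      vertex 12.91 21.83 12.00
    endloop
  endfacet
  facet normal 0.0000 0.0000 1.0000
    outer loop
      vertex 22.00 11.00 12.00
      vertex 12.91 21.83 12.00
      vertex 5.50 20.53 12.00
    endloop
  endfacet
  facet normal 0.0000 0.0000 1.0000
    outer loop
      vertex 22.00 11.00 12.00
      vertex 5.50 20.53 12.00
      vertex 0.66 14.76 12.00
    endloop
  endfacet
  facet normal 0.0000 0.0000 1.0000
    outer loop
      vertex 22.00 11.00 12.00
      vertex 0.66 14.76 12.00
      vertex 0.66 7.24 12.00
    endloop
  endfacet
  facet normal 0.0000 0.0000 1.0000
    outer loop
      vertex 22.00 11.00 12.00
      vertex 0.66 7.24 12.00
      vertex 5.50 1.47 12.00
    endloop
  endfacet
  facet normal 0.0000 0.0000 1.0000
    outer loop
      vertex 22.00 11.00 12.00
      vertex 5.50 1.47 12.00
      vertex 12.91 0.17 12.00
    endloop
  endfacet
  facet normal 0.0000 0.0000 1.0000
    outer loop
      vertex 22.00 11.00 12.00
      vertex 12.91 0.17 12.00
      vertex 19.43 3.93 12.00
    endloop
  endfacet
  facet normal 0.9398 0.3416 0.0000
    outer loop
      vertex 22.00 11.00 0.00
      vertex 19.43 18.07 0.00
      vertex 19.43 18.07 12.00
    endloop
  endfacet
  facet normal 0.9398 0.3416 0.0000
    outer loop
      vertex 22.00 11.00 0.00
      vertex 19.43 18.07 12.00
      vertex 22.00 11.00 12.00
    endloop
  endfacet
  facet normal 0.4996 0.8663 0.0000
    outer loop
      vertex 19.43 18.07 0.00
      vertex 12.91 21.83 0.00
      vertex 12.91 21.83 12.00
    endloop
  endfacet
  facet normal 0.4996 0.8663 0.0000
    outer loop
      vertex 19.43 18.07 0.00
      vertex 12.91 21.83 12.00
      vertex 19.43 18.07 12.00
    endloop
  endfacet
  facet normal -0.1728 0.9850 0.0000
    outer loop
      vertex 12.91 21.83 0.00
      vertex 5.50 20.53 0.00
      vertex 5.50 20.53 12.00
    endloop
  endfacet
  facet normal -0.1728 0.9850 0.0000
    outer loop
      vertex 12.91 21.83 0.00
      vertex 5.50 20.53 12.00
      vertex 12.91 21.83 12.00
    endloop
  endfacet
  facet normal -0.7661 0.6427 0.0000
    outer loop
      vertex 5.50 20.53 0.00
      vertex 0.66 14.76 0.00
      vertex 0.66 14.76 12.00
    endloop
  endfacet
  facet normal -0.7661 0.6427 0.0000
    outer loop
      vertex 5.50 20.53 0.00
      vertex 0.66 14.76 12.00
      vertex 5.50 20.53 12.00
    endloop
  endfacet
  facet normal -1.0000 0.0000 0.0000
    outer loop
      vertex 0.66 14.76 0.00
      vertex 0.66 7.24 0.00
      vertex 0.66 7.24 12.00
    endloop
  endfacet
  facet normal -1.0000 0.0000 0.0000
    outer loop
      vertex 0.66 14.76 0.00
      vertex 0.66 7.24 12.00
      vertex 0.66 14.76 12.00
    endloop
  endfacet
  facet normal -0.7661 -0.6427 0.0000
    outer loop
      vertex 0.66 7.24 0.00
      vertex 5.50 1.47 0.00
      vertex 5.50 1.47 12.00
    endloop
  endfacet
  facet normal -0.7661 -0.6427 0.0000
    outer loop
      vertex 0.66 7.24 0.00
      vertex 5.50 1.47 12.00
      vertex 0.66 7.24 12.00
    endloop
  endfacet
  facet normal -0.1728 -0.9850 0.0000
    outer loop
      vertex 5.50 1.47 0.00
      vertex 12.91 0.17 0.00
      vertex 12.91 0.17 12.00
    endloop
  endfacet
  facet normal -0.1728 -0.9850 0.0000
    outer loop
      vertex 5.50 1.47 0.00
      vertex 12.91 0.17 12.00
      vertex 5.50 1.47 12.00
    endloop
  endfacet
  facet normal 0.4996 -0.8663 0.0000
    outer loop
      vertex 12.91 0.17 0.00
      vertex 19.43 3.93 0.00
      vertex 19.43 3.93 12.00
    endloop
  endfacet
  facet normal 0.4996 -0.8663 0.0000
    outer loop
      vertex 12.91 0.17 0.00
      vertex 19.43 3.93 12.00
      vertex 12.91 0.17 12.00
    endloop
  endfacet
  facet normal 0.9398 -0.3416 0.0000
    outer loop
      vertex 19.43 3.93 0.00
      vertex 22.00 11.00 0.00
      vertex 22.00 11.00 12.00
    endloop
  endfacet
  facet normal 0.9398 -0.3416 0.0000
    outer loop
      vertex 19.43 3.93 0.00
      vertex 22.00 11.00 12.00
      vertex 19.43 3.93 12.00
    endloop
  endfacet
endsolid part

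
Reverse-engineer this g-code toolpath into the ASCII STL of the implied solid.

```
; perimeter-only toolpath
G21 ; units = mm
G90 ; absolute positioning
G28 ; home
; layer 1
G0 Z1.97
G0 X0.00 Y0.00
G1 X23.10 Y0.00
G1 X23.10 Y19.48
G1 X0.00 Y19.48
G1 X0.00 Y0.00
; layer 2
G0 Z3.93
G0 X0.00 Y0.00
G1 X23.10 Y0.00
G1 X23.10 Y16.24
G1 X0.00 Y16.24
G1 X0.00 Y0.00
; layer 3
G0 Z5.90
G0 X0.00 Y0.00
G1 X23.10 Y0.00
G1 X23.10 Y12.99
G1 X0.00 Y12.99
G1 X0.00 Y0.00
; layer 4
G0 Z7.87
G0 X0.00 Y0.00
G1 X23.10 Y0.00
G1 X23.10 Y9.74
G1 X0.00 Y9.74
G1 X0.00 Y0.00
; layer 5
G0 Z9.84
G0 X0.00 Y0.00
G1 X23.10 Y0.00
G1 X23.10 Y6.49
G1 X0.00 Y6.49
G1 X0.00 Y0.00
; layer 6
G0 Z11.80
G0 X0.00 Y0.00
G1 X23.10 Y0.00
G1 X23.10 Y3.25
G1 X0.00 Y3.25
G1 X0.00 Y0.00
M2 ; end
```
solid part
  facet normal 0.0000 0.0000 -1.0000
    outer loop
      vertex 23.10 22.73 0.00
      vertex 23.10 0.00 0.00
      vertex 0.00 0.00 0.00
    endloop
  endfacet
  facet normal 0.0000 0.0000 -1.0000
    outer loop
      vertex 0.00 22.73 0.00
      vertex 23.10 22.73 0.00
      vertex 0.00 0.00 0.00
    endloop
  endfacet
  facet normal 0.0000 -1.0000 0.0000
    outer loop
      vertex 0.00 0.00 0.00
      vertex 23.10 0.00 0.00
      vertex 23.10 0.00 13.77
    endloop
  endfacet
  facet normal 0.0000 -1.0000 0.0000
    outer loop
      vertex 0.00 0.00 0.00
      vertex 23.10 0.00 13.77
      vertex 0.00 0.00 13.77
    endloop
  endfacet
  facet normal 0.0000 0.5181 0.8553
    outer loop
      vertex 0.00 0.00 13.77
      vertex 23.10 0.00 13.77
      vertex 23.10 22.73 0.00
    endloop
  endfacet
  facet normal 0.0000 0.5181 0.8553
    outer loop
      vertex 0.00 0.00 13.77
      vertex 23.10 22.73 0.00
      vertex 0.00 22.73 0.00
    endloop
  endfacet
  facet normal -1.0000 0.0000 0.0000
    outer loop
      vertex 0.00 0.00 13.77
      vertex 0.00 22.73 0.00
      vertex 0.00 0.00 0.00
    endloop
  endfacet
  facet normal 1.0000 0.0000 0.0000
    outer loop
      vertex 23.10 0.00 0.00
      vertex 23.10 22.73 0.00
      vertex 23.10 0.00 13.77
    endloop
  endfacet
endsolid part

The G0 Z moves step by Δz≈1.97 mm. The G1 loops shrink linearly with z, so the solid tapers from its base footprint up to z≈13.8. Closing with a flat bottom cap and the tapered top and triangulating gives 8 facets — a wedge (ramp): 23.1 × 22.7 mm base, rising to 13.8 mm along the y=0 edge and sloping linearly to z=0 at y=22.7.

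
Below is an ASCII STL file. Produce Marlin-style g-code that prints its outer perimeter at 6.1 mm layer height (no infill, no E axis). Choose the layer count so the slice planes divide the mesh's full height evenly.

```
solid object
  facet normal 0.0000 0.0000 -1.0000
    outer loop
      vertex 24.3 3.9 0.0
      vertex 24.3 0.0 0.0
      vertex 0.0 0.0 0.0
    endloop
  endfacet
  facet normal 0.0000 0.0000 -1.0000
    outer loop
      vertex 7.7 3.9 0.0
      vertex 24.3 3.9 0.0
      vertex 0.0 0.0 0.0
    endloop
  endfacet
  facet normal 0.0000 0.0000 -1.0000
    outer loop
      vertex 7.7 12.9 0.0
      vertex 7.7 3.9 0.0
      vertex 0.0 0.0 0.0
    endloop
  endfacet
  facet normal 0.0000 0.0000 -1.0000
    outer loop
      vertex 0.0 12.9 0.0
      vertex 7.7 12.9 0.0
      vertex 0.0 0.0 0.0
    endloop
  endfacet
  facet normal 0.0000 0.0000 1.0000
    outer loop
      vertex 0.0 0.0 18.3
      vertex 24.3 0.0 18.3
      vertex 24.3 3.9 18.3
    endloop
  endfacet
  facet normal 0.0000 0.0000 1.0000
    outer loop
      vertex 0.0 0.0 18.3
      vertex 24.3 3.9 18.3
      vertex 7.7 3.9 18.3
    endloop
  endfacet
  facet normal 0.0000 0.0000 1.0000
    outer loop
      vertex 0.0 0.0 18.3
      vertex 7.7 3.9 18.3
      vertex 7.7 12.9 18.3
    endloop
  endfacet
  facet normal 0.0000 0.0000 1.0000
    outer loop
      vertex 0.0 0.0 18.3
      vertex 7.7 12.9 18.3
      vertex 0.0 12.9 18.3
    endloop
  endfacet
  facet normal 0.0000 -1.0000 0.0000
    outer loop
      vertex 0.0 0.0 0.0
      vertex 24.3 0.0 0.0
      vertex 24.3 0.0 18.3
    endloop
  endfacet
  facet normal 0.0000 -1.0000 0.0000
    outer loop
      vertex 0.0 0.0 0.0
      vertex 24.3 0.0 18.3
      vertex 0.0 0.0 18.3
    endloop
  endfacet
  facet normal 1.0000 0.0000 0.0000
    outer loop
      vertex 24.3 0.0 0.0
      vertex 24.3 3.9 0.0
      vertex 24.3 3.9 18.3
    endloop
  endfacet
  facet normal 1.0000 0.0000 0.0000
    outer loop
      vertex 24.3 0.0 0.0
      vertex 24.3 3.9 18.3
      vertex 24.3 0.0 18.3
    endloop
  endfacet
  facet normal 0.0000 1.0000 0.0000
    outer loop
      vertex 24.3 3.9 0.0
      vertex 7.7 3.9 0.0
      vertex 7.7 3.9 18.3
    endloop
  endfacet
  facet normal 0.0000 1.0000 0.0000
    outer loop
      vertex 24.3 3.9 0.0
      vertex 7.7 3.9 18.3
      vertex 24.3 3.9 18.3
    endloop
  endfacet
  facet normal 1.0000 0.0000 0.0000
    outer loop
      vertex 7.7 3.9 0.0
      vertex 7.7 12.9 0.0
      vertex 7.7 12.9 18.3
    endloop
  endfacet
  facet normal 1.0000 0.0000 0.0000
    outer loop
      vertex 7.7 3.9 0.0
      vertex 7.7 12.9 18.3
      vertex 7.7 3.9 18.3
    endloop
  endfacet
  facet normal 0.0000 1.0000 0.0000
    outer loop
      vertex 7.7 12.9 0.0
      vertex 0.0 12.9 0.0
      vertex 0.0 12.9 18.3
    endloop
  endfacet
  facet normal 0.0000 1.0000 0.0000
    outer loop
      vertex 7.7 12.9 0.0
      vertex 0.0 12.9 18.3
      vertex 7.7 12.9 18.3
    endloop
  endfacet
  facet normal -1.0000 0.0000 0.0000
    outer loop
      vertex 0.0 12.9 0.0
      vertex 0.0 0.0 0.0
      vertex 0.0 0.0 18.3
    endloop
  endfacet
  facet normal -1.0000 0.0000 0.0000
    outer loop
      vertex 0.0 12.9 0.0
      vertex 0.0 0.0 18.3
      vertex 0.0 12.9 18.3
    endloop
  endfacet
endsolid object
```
; perimeter-only toolpath
G21 ; units = mm
G90 ; absolute positioning
G28 ; home
; layer 1
G0 Z6.1
G0 X0.0 Y0.0
G1 X24.3 Y0.0
G1 X24.3 Y3.9
G1 X7.7 Y3.9
G1 X7.7 Y12.9
G1 X0.0 Y12.9
G1 X0.0 Y0.0
; layer 2
G0 Z12.2
G0 X0.0 Y0.0
G1 X24.3 Y0.0
G1 X24.3 Y3.9
G1 X7.7 Y3.9
G1 X7.7 Y12.9
G1 X0.0 Y12.9
G1 X0.0 Y0.0
; layer 3
G0 Z18.3
G0 X0.0 Y0.0
G1 X24.3 Y0.0
G1 X24.3 Y3.9
G1 X7.7 Y3.9
G1 X7.7 Y12.9
G1 X0.0 Y12.9
G1 X0.0 Y0.0
M2 ; end

The solid is an L-shaped prism: outer 24.3 × 12.9 mm, arm thicknesses ≈ 3.9 mm (horizontal) and 7.7 mm (vertical), extruded 18.3 mm in z. Slicing at Δz = 6.1 mm — 3 equal slices spanning the solid's height, so layer i sits at z = i·h/3 — gives 3 non-empty perimeters. Each is a 6-segment closed polygon; G0 lifts to the layer z and rapids to the start vertex, then G1 traces the edges.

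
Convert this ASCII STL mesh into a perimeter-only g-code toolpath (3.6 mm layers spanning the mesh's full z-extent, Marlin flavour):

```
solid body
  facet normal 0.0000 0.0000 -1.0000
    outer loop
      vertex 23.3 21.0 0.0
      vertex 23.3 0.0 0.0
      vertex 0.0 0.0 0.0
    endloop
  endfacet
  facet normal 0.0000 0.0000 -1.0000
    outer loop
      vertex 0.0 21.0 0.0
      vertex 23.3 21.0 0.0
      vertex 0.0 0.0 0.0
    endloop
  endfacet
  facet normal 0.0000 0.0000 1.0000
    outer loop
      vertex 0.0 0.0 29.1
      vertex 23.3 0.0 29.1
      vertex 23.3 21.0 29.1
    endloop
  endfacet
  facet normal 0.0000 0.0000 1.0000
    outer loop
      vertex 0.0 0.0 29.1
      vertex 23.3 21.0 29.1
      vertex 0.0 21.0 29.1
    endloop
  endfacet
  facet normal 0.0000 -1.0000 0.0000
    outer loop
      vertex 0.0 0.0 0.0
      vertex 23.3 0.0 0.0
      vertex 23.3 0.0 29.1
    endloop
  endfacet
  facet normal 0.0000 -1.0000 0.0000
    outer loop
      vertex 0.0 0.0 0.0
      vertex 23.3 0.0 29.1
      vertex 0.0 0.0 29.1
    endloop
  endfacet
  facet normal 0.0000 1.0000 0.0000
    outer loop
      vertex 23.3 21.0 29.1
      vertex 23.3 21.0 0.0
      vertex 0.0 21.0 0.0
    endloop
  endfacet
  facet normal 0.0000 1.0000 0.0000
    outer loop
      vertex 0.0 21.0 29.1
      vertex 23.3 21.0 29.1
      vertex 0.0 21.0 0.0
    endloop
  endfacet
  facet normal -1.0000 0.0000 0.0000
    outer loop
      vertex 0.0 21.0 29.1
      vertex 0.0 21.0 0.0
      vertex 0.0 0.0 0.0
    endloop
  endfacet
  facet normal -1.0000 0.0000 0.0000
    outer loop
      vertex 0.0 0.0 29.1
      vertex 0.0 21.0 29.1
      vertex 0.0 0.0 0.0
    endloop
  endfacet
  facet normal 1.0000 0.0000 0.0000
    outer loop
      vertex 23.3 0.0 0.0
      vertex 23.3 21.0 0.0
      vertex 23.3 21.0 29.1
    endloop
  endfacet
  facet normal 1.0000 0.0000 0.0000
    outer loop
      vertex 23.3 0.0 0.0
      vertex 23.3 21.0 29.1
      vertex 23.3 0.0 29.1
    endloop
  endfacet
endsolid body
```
; perimeter-only toolpath
G21 ; units = mm
G90 ; absolute positioning
G28 ; home
; layer 1
G0 Z3.6
G0 X0.0 Y0.0
G1 X23.3 Y0.0
G1 X23.3 Y21.0
G1 X0.0 Y21.0
G1 X0.0 Y0.0
; layer 2
G0 Z7.3
G0 X0.0 Y0.0
G1 X23.3 Y0.0
G1 X23.3 Y21.0
G1 X0.0 Y21.0
G1 X0.0 Y0.0
; layer 3
G0 Z10.9
G0 X0.0 Y0.0
G1 X23.3 Y0.0
G1 X23.3 Y21.0
G1 X0.0 Y21.0
G1 X0.0 Y0.0
; layer 4
G0 Z14.6
G0 X0.0 Y0.0
G1 X23.3 Y0.0
G1 X23.3 Y21.0
G1 X0.0 Y21.0
G1 X0.0 Y0.0
; layer 5
G0 Z18.2
G0 X0.0 Y0.0
G1 X23.3 Y0.0
G1 X23.3 Y21.0
G1 X0.0 Y21.0
G1 X0.0 Y0.0
; layer 6
G0 Z21.8
G0 X0.0 Y0.0
G1 X23.3 Y0.0
G1 X23.3 Y21.0
G1 X0.0 Y21.0
G1 X0.0 Y0.0
; layer 7
G0 Z25.5
G0 X0.0 Y0.0
G1 X23.3 Y0.0
G1 X23.3 Y21.0
G1 X0.0 Y21.0
G1 X0.0 Y0.0
; layer 8
G0 Z29.1
G0 X0.0 Y0.0
G1 X23.3 Y0.0
G1 X23.3 Y21.0
G1 X0.0 Y21.0
G1 X0.0 Y0.0
M2 ; end

The solid is a rectangular box, roughly 23.3 × 21 mm footprint and 29.1 mm tall. Slicing at Δz = 3.6 mm — 8 equal slices spanning the solid's height, so layer i sits at z = i·h/8 — gives 8 non-empty perimeters. Each is a 4-segment closed polygon; G0 lifts to the layer z and rapids to the start vertex, then G1 traces the edges.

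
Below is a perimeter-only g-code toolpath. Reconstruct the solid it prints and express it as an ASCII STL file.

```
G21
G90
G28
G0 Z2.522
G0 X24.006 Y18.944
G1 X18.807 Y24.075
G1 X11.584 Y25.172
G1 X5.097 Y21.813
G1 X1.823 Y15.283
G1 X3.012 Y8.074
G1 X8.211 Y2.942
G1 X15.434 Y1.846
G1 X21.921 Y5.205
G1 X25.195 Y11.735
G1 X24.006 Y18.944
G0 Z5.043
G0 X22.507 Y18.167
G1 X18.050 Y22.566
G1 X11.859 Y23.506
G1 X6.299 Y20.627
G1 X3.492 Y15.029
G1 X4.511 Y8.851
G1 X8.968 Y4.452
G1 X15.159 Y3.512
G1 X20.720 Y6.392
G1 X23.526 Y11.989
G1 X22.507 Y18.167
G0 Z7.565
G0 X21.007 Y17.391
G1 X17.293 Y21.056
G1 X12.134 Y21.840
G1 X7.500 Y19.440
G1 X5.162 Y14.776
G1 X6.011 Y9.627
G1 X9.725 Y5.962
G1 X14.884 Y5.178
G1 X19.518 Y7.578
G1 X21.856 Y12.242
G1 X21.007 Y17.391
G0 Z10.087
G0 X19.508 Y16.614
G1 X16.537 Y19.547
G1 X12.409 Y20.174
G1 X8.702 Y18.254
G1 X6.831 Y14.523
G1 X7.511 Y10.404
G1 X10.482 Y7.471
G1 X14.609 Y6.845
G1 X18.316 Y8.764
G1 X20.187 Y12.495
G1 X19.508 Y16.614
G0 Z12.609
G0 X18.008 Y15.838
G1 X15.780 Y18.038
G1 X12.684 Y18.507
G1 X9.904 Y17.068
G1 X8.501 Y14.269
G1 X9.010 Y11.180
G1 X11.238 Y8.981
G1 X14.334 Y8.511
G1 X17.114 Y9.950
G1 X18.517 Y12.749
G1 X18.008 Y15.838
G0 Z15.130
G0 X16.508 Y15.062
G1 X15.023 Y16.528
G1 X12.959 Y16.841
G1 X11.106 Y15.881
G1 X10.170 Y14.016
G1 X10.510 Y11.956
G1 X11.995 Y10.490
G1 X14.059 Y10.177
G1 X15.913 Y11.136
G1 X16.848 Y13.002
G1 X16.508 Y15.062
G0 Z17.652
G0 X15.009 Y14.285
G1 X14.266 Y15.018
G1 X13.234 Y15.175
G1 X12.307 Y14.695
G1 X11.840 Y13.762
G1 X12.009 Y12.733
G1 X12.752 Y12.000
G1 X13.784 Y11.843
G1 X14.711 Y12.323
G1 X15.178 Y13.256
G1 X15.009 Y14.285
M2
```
solid part
  facet normal 0.0000 0.0000 -1.0000
    outer loop
      vertex 11.309 26.838 0.000
      vertex 19.564 25.585 0.000
      vertex 25.506 19.720 0.000
    endloop
  endfacet
  facet normal 0.0000 0.0000 -1.0000
    outer loop
      vertex 3.895 22.999 0.000
      vertex 11.309 26.838 0.000
      vertex 25.506 19.720 0.000
    endloop
  endfacet
  facet normal 0.0000 0.0000 -1.0000
    outer loop
      vertex 0.153 15.536 0.000
      vertex 3.895 22.999 0.000
      vertex 25.506 19.720 0.000
    endloop
  endfacet
  facet normal 0.0000 0.0000 -1.0000
    outer loop
      vertex 1.512 7.298 0.000
      vertex 0.153 15.536 0.000
      vertex 25.506 19.720 0.000
    endloop
  endfacet
  facet normal 0.0000 0.0000 -1.0000
    outer loop
      vertex 7.454 1.433 0.000
      vertex 1.512 7.298 0.000
      vertex 25.506 19.720 0.000
    endloop
  endfacet
  facet normal 0.0000 0.0000 -1.0000
    outer loop
      vertex 15.709 0.180 0.000
      vertex 7.454 1.433 0.000
      vertex 25.506 19.720 0.000
    endloop
  endfacet
  facet normal 0.0000 0.0000 -1.0000
    outer loop
      vertex 23.123 4.019 0.000
      vertex 15.709 0.180 0.000
      vertex 25.506 19.720 0.000
    endloop
  endfacet
  facet normal 0.0000 0.0000 -1.0000
    outer loop
      vertex 26.865 11.482 0.000
      vertex 23.123 4.019 0.000
      vertex 25.506 19.720 0.000
    endloop
  endfacet
  facet normal 0.5925 0.6003 0.5372
    outer loop
      vertex 25.506 19.720 0.000
      vertex 19.564 25.585 0.000
      vertex 13.509 13.509 20.174
    endloop
  endfacet
  facet normal 0.1266 0.8339 0.5372
    outer loop
      vertex 19.564 25.585 0.000
      vertex 11.309 26.838 0.000
      vertex 13.509 13.509 20.174
    endloop
  endfacet
  facet normal -0.3878 0.7490 0.5372
    outer loop
      vertex 11.309 26.838 0.000
      vertex 3.895 22.999 0.000
      vertex 13.509 13.509 20.174
    endloop
  endfacet
  facet normal -0.7540 0.3781 0.5372
    outer loop
      vertex 3.895 22.999 0.000
      vertex 0.153 15.536 0.000
      vertex 13.509 13.509 20.174
    endloop
  endfacet
  facet normal -0.8322 -0.1373 0.5372
    outer loop
      vertex 0.153 15.536 0.000
      vertex 1.512 7.298 0.000
      vertex 13.509 13.509 20.174
    endloop
  endfacet
  facet normal -0.5925 -0.6003 0.5372
    outer loop
      vertex 1.512 7.298 0.000
      vertex 7.454 1.433 0.000
      vertex 13.509 13.509 20.174
    endloop
  endfacet
  facet normal -0.1266 -0.8339 0.5372
    outer loop
      vertex 7.454 1.433 0.000
      vertex 15.709 0.180 0.000
      vertex 13.509 13.509 20.174
    endloop
  endfacet
  facet normal 0.3878 -0.7490 0.5372
    outer loop
      vertex 15.709 0.180 0.000
      vertex 23.123 4.019 0.000
      vertex 13.509 13.509 20.174
    endloop
  endfacet
  facet normal 0.7540 -0.3781 0.5372
    outer loop
      vertex 23.123 4.019 0.000
      vertex 26.865 11.482 0.000
      vertex 13.509 13.509 20.174
    endloop
  endfacet
  facet normal 0.8322 0.1373 0.5372
    outer loop
      vertex 26.865 11.482 0.000
      vertex 25.506 19.720 0.000
      vertex 13.509 13.509 20.174
    endloop
  endfacet
endsolid part

The G0 Z moves step by Δz≈2.522 mm. The G1 loops shrink linearly with z, so the solid tapers from its base footprint up to z≈20.2. Closing with a flat bottom cap and the tapered top and triangulating gives 18 facets — a regular 10-sided pyramid, base circumscribed radius ≈ 13.5 mm, apex at z ≈ 20.2 mm.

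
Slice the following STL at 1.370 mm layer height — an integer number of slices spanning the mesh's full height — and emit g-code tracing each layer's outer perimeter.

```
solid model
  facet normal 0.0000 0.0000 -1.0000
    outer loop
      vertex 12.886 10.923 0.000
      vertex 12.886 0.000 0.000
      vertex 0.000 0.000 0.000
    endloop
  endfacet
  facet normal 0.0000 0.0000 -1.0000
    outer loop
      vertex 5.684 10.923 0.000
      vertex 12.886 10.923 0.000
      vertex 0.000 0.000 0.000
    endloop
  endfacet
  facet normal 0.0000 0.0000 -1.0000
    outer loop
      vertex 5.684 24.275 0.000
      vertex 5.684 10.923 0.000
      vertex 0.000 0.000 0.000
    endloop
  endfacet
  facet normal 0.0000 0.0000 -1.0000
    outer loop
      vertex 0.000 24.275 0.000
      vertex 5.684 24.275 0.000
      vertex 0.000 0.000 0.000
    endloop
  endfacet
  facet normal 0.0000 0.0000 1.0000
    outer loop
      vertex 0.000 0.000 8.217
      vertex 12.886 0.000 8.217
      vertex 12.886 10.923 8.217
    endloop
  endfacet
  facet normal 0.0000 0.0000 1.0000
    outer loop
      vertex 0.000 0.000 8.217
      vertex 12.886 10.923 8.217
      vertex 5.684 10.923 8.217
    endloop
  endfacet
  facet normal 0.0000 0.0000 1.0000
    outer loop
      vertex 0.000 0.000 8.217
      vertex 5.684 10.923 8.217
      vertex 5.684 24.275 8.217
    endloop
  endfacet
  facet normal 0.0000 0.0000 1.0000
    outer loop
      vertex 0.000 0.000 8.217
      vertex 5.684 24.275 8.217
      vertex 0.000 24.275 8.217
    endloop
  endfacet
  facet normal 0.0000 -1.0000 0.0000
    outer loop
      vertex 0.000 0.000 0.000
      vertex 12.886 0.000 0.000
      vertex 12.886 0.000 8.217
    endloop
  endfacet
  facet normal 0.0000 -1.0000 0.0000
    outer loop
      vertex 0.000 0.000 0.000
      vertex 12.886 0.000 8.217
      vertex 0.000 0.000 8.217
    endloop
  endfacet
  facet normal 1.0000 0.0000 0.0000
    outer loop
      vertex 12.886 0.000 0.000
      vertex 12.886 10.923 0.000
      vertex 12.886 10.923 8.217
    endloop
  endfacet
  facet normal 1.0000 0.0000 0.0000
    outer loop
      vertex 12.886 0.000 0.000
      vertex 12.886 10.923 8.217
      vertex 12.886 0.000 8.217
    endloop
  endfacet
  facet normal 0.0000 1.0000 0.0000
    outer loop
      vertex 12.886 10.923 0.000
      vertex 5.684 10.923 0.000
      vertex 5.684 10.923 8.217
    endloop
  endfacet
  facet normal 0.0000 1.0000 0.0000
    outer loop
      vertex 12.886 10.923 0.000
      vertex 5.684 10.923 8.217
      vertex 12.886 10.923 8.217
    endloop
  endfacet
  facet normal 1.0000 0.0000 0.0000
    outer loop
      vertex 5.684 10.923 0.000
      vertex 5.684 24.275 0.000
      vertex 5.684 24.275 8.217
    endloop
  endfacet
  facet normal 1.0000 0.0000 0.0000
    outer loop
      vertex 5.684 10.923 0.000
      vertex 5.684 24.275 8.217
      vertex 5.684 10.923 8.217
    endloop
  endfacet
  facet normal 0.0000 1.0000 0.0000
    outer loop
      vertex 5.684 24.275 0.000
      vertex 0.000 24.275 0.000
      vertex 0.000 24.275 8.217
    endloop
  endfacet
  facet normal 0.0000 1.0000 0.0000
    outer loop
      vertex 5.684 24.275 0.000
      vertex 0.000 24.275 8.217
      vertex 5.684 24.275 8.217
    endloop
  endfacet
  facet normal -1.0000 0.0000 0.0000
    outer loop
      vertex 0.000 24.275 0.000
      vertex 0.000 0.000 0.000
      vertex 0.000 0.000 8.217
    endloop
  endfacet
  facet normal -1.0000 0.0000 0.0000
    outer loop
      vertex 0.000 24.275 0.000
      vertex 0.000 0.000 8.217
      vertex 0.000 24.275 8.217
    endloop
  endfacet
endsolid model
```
; perimeter-only toolpath
G21 ; units = mm
G90 ; absolute positioning
G28 ; home
; layer 1
G0 Z1.370
G0 X0.000 Y0.000
G1 X12.886 Y0.000
G1 X12.886 Y10.923
G1 X5.684 Y10.923
G1 X5.684 Y24.275
G1 X0.000 Y24.275
G1 X0.000 Y0.000
; layer 2
G0 Z2.739
G0 X0.000 Y0.000
G1 X12.886 Y0.000
G1 X12.886 Y10.923
G1 X5.684 Y10.923
G1 X5.684 Y24.275
G1 X0.000 Y24.275
G1 X0.000 Y0.000
; layer 3
G0 Z4.109
G0 X0.000 Y0.000
G1 X12.886 Y0.000
G1 X12.886 Y10.923
G1 X5.684 Y10.923
G1 X5.684 Y24.275
G1 X0.000 Y24.275
G1 X0.000 Y0.000
; layer 4
G0 Z5.478
G0 X0.000 Y0.000
G1 X12.886 Y0.000
G1 X12.886 Y10.923
G1 X5.684 Y10.923
G1 X5.684 Y24.275
G1 X0.000 Y24.275
G1 X0.000 Y0.000
; layer 5
G0 Z6.848
G0 X0.000 Y0.000
G1 X12.886 Y0.000
G1 X12.886 Y10.923
G1 X5.684 Y10.923
G1 X5.684 Y24.275
G1 X0.000 Y24.275
G1 X0.000 Y0.000
; layer 6
G0 Z8.217
G0 X0.000 Y0.000
G1 X12.886 Y0.000
G1 X12.886 Y10.923
G1 X5.684 Y10.923
G1 X5.684 Y24.275
G1 X0.000 Y24.275
G1 X0.000 Y0.000
M2 ; end

The solid is an L-shaped prism: outer 12.9 × 24.3 mm, arm thicknesses ≈ 10.9 mm (horizontal) and 5.68 mm (vertical), extruded 8.22 mm in z. Slicing at Δz = 1.370 mm — 6 equal slices spanning the solid's height, so layer i sits at z = i·h/6 — gives 6 non-empty perimeters. Each is a 6-segment closed polygon; G0 lifts to the layer z and rapids to the start vertex, then G1 traces the edges.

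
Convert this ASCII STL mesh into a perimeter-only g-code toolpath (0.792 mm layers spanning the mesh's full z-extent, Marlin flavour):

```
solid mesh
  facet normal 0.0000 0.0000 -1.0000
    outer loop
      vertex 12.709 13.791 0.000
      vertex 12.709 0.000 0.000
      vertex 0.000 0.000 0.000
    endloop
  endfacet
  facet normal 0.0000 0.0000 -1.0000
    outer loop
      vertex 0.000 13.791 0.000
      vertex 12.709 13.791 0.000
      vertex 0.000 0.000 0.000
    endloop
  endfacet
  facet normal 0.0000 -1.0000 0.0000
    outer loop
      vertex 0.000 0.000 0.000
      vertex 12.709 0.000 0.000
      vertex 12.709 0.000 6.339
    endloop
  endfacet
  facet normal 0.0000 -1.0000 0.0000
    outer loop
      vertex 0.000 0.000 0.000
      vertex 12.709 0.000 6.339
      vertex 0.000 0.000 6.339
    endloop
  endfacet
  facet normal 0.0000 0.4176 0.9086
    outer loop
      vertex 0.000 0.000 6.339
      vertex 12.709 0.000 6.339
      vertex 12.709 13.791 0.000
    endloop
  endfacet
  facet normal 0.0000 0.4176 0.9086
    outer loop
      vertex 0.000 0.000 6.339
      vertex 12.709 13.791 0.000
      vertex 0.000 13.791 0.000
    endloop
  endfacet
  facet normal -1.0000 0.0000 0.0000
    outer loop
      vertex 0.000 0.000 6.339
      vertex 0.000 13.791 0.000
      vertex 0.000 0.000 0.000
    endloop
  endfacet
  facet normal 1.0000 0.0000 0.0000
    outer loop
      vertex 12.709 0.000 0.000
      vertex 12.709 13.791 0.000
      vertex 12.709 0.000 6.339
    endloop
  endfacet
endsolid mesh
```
; perimeter-only toolpath
G21 ; units = mm
G90 ; absolute positioning
G28 ; home
; layer 1
G0 Z0.792
G0 X0.000 Y0.000
G1 X12.709 Y0.000
G1 X12.709 Y12.067
G1 X0.000 Y12.067
G1 X0.000 Y0.000
; layer 2
G0 Z1.585
G0 X0.000 Y0.000
G1 X12.709 Y0.000
G1 X12.709 Y10.343
G1 X0.000 Y10.343
G1 X0.000 Y0.000
; layer 3
G0 Z2.377
G0 X0.000 Y0.000
G1 X12.709 Y0.000
G1 X12.709 Y8.619
G1 X0.000 Y8.619
G1 X0.000 Y0.000
; layer 4
G0 Z3.170
G0 X0.000 Y0.000
G1 X12.709 Y0.000
G1 X12.709 Y6.896
G1 X0.000 Y6.896
G1 X0.000 Y0.000
; layer 5
G0 Z3.962
G0 X0.000 Y0.000
G1 X12.709 Y0.000
G1 X12.709 Y5.172
G1 X0.000 Y5.172
G1 X0.000 Y0.000
; layer 6
G0 Z4.754
G0 X0.000 Y0.000
G1 X12.709 Y0.000
G1 X12.709 Y3.448
G1 X0.000 Y3.448
G1 X0.000 Y0.000
; layer 7
G0 Z5.547
G0 X0.000 Y0.000
G1 X12.709 Y0.000
G1 X12.709 Y1.724
G1 X0.000 Y1.724
G1 X0.000 Y0.000
M2 ; end

The solid is a wedge (ramp): 12.7 × 13.8 mm base, rising to 6.34 mm along the y=0 edge and sloping linearly to z=0 at y=13.8. Slicing at Δz = 0.792 mm — 8 equal slices spanning the solid's height, so layer i sits at z = i·h/8 — gives 7 non-empty perimeters. Each is a 4-segment closed polygon; G0 lifts to the layer z and rapids to the start vertex, then G1 traces the edges. The cross-section shrinks linearly with z (the slice at the apex is degenerate and omitted).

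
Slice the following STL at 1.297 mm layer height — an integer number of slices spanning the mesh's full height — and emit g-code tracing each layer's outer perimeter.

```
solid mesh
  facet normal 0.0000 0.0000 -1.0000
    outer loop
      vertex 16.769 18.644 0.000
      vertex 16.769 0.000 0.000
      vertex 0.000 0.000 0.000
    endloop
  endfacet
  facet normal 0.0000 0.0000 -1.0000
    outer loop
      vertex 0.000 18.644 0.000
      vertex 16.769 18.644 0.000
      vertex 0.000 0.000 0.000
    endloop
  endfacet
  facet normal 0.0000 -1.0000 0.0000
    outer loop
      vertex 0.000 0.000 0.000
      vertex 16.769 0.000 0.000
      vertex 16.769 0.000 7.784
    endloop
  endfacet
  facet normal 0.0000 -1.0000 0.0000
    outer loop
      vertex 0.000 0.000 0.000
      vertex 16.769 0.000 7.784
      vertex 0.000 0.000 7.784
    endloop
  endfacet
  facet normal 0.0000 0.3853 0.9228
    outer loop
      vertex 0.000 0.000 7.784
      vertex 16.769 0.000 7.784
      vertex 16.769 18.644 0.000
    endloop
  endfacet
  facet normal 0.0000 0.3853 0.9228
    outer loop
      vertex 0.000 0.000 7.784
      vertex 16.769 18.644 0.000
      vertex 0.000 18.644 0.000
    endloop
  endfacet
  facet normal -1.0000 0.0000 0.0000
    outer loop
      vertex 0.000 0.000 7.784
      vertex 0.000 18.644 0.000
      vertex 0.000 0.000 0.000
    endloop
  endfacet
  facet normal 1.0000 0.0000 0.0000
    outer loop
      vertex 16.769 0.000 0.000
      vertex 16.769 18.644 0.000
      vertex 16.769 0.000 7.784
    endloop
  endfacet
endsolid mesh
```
; perimeter-only toolpath
G21 ; units = mm
G90 ; absolute positioning
G28 ; home
; layer 1
G0 Z1.297
G0 X0.000 Y0.000
G1 X16.769 Y0.000
G1 X16.769 Y15.537
G1 X0.000 Y15.537
G1 X0.000 Y0.000
; layer 2
G0 Z2.595
G0 X0.000 Y0.000
G1 X16.769 Y0.000
G1 X16.769 Y12.429
G1 X0.000 Y12.429
G1 X0.000 Y0.000
; layer 3
G0 Z3.892
G0 X0.000 Y0.000
G1 X16.769 Y0.000
G1 X16.769 Y9.322
G1 X0.000 Y9.322
G1 X0.000 Y0.000
; layer 4
G0 Z5.189
G0 X0.000 Y0.000
G1 X16.769 Y0.000
G1 X16.769 Y6.215
G1 X0.000 Y6.215
G1 X0.000 Y0.000
; layer 5
G0 Z6.487
G0 X0.000 Y0.000
G1 X16.769 Y0.000
G1 X16.769 Y3.107
G1 X0.000 Y3.107
G1 X0.000 Y0.000
M2 ; end

The solid is a wedge (ramp): 16.8 × 18.6 mm base, rising to 7.78 mm along the y=0 edge and sloping linearly to z=0 at y=18.6. Slicing at Δz = 1.297 mm — 6 equal slices spanning the solid's height, so layer i sits at z = i·h/6 — gives 5 non-empty perimeters. Each is a 4-segment closed polygon; G0 lifts to the layer z and rapids to the start vertex, then G1 traces the edges. The cross-section shrinks linearly with z (the slice at the apex is degenerate and omitted).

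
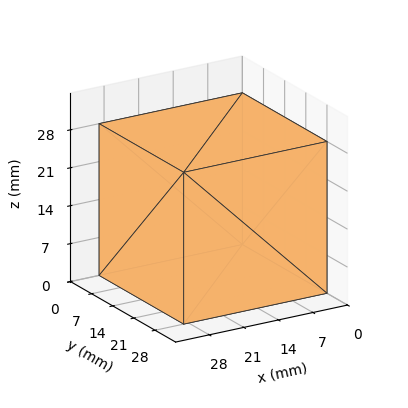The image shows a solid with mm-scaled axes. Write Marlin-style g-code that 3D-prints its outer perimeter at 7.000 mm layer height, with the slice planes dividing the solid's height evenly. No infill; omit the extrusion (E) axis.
Reading the render: the shape is a rectangular box, roughly 29 × 28 mm footprint and 28 mm tall (dimensions read to the nearest mm from the axis ticks). For the g-code, the solid's height is divided into equal slices at the stated Δz and each level perimeter traced with G1 moves after a G0 lift.

; perimeter-only toolpath
G21 ; units = mm
G90 ; absolute positioning
G28 ; home
; layer 1
G0 Z7.000
G0 X0.000 Y0.000
G1 X29.000 Y0.000
G1 X29.000 Y28.000
G1 X0.000 Y28.000
G1 X0.000 Y0.000
; layer 2
G0 Z14.000
G0 X0.000 Y0.000
G1 X29.000 Y0.000
G1 X29.000 Y28.000
G1 X0.000 Y28.000
G1 X0.000 Y0.000
; layer 3
G0 Z21.000
G0 X0.000 Y0.000
G1 X29.000 Y0.000
G1 X29.000 Y28.000
G1 X0.000 Y28.000
G1 X0.000 Y0.000
; layer 4
G0 Z28.000
G0 X0.000 Y0.000
G1 X29.000 Y0.000
G1 X29.000 Y28.000
G1 X0.000 Y28.000
G1 X0.000 Y0.000
M2 ; end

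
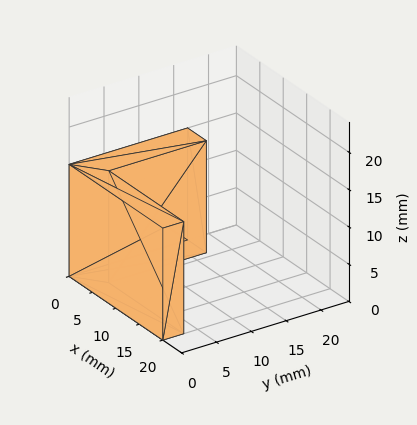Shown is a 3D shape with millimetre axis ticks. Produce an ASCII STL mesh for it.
Reading the render: the shape is an L-shaped prism: outer 20 × 17 mm, arm thicknesses ≈ 3 mm (horizontal) and 4 mm (vertical), extruded 15 mm in z (dimensions read to the nearest mm from the axis ticks). For the STL, each face is triangulated and given an outward normal.

solid part
  facet normal 0.0000 0.0000 -1.0000
    outer loop
      vertex 20.000 3.000 0.000
      vertex 20.000 0.000 0.000
      vertex 0.000 0.000 0.000
    endloop
  endfacet
  facet normal 0.0000 0.0000 -1.0000
    outer loop
      vertex 4.000 3.000 0.000
      vertex 20.000 3.000 0.000
      vertex 0.000 0.000 0.000
    endloop
  endfacet
  facet normal 0.0000 0.0000 -1.0000
    outer loop
      vertex 4.000 17.000 0.000
      vertex 4.000 3.000 0.000
      vertex 0.000 0.000 0.000
    endloop
  endfacet
  facet normal 0.0000 0.0000 -1.0000
    outer loop
      vertex 0.000 17.000 0.000
      vertex 4.000 17.000 0.000
      vertex 0.000 0.000 0.000
    endloop
  endfacet
  facet normal 0.0000 0.0000 1.0000
    outer loop
      vertex 0.000 0.000 15.000
      vertex 20.000 0.000 15.000
      vertex 20.000 3.000 15.000
    endloop
  endfacet
  facet normal 0.0000 0.0000 1.0000
    outer loop
      vertex 0.000 0.000 15.000
      vertex 20.000 3.000 15.000
      vertex 4.000 3.000 15.000
    endloop
  endfacet
  facet normal 0.0000 0.0000 1.0000
    outer loop
      vertex 0.000 0.000 15.000
      vertex 4.000 3.000 15.000
      vertex 4.000 17.000 15.000
    endloop
  endfacet
  facet normal 0.0000 0.0000 1.0000
    outer loop
      vertex 0.000 0.000 15.000
      vertex 4.000 17.000 15.000
      vertex 0.000 17.000 15.000
    endloop
  endfacet
  facet normal 0.0000 -1.0000 0.0000
    outer loop
      vertex 0.000 0.000 0.000
      vertex 20.000 0.000 0.000
      vertex 20.000 0.000 15.000
    endloop
  endfacet
  facet normal 0.0000 -1.0000 0.0000
    outer loop
      vertex 0.000 0.000 0.000
      vertex 20.000 0.000 15.000
      vertex 0.000 0.000 15.000
    endloop
  endfacet
  facet normal 1.0000 0.0000 0.0000
    outer loop
      vertex 20.000 0.000 0.000
      vertex 20.000 3.000 0.000
      vertex 20.000 3.000 15.000
    endloop
  endfacet
  facet normal 1.0000 0.0000 0.0000
    outer loop
      vertex 20.000 0.000 0.000
      vertex 20.000 3.000 15.000
      vertex 20.000 0.000 15.000
    endloop
  endfacet
  facet normal 0.0000 1.0000 0.0000
    outer loop
      vertex 20.000 3.000 0.000
      vertex 4.000 3.000 0.000
      vertex 4.000 3.000 15.000
    endloop
  endfacet
  facet normal 0.0000 1.0000 0.0000
    outer loop
      vertex 20.000 3.000 0.000
      vertex 4.000 3.000 15.000
      vertex 20.000 3.000 15.000
    endloop
  endfacet
  facet normal 1.0000 0.0000 0.0000
    outer loop
      vertex 4.000 3.000 0.000
      vertex 4.000 17.000 0.000
      vertex 4.000 17.000 15.000
    endloop
  endfacet
  facet normal 1.0000 0.0000 0.0000
    outer loop
      vertex 4.000 3.000 0.000
      vertex 4.000 17.000 15.000
      vertex 4.000 3.000 15.000
    endloop
  endfacet
  facet normal 0.0000 1.0000 0.0000
    outer loop
      vertex 4.000 17.000 0.000
      vertex 0.000 17.000 0.000
      vertex 0.000 17.000 15.000
    endloop
  endfacet
  facet normal 0.0000 1.0000 0.0000
    outer loop
      vertex 4.000 17.000 0.000
      vertex 0.000 17.000 15.000
      vertex 4.000 17.000 15.000
    endloop
  endfacet
  facet normal -1.0000 0.0000 0.0000
    outer loop
      vertex 0.000 17.000 0.000
      vertex 0.000 0.000 0.000
      vertex 0.000 0.000 15.000
    endloop
  endfacet
  facet normal -1.0000 0.0000 0.0000
    outer loop
      vertex 0.000 17.000 0.000
      vertex 0.000 0.000 15.000
      vertex 0.000 17.000 15.000
    endloop
  endfacet
endsolid part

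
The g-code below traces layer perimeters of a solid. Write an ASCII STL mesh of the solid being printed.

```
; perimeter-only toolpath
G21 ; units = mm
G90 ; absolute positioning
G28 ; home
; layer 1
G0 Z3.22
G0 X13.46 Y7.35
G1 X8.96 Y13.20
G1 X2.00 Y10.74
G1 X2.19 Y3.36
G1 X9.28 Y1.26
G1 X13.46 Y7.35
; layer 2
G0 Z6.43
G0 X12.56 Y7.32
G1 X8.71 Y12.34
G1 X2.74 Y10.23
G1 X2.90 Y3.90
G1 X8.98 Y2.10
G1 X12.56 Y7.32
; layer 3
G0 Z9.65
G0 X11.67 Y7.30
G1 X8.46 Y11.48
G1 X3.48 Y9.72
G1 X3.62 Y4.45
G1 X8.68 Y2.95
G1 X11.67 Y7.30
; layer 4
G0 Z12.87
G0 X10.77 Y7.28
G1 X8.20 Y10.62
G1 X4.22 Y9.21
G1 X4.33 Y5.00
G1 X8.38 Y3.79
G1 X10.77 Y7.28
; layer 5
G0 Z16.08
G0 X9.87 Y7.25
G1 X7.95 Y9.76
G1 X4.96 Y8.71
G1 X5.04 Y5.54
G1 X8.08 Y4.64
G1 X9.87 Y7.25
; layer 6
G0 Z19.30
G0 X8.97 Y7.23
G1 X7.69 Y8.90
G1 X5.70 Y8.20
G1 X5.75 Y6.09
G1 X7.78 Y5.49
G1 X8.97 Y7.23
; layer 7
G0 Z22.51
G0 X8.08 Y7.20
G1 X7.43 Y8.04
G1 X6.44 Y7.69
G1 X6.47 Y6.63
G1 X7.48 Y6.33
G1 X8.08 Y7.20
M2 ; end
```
solid part
  facet normal 0.0000 0.0000 -1.0000
    outer loop
      vertex 1.26 11.25 0.00
      vertex 9.22 14.06 0.00
      vertex 14.36 7.37 0.00
    endloop
  endfacet
  facet normal 0.0000 0.0000 -1.0000
    outer loop
      vertex 1.48 2.81 0.00
      vertex 1.26 11.25 0.00
      vertex 14.36 7.37 0.00
    endloop
  endfacet
  facet normal 0.0000 0.0000 -1.0000
    outer loop
      vertex 9.58 0.41 0.00
      vertex 1.48 2.81 0.00
      vertex 14.36 7.37 0.00
    endloop
  endfacet
  facet normal 0.7735 0.5943 0.2202
    outer loop
      vertex 14.36 7.37 0.00
      vertex 9.22 14.06 0.00
      vertex 7.18 7.18 25.73
    endloop
  endfacet
  facet normal -0.3247 0.9198 0.2202
    outer loop
      vertex 9.22 14.06 0.00
      vertex 1.26 11.25 0.00
      vertex 7.18 7.18 25.73
    endloop
  endfacet
  facet normal -0.9751 -0.0254 0.2203
    outer loop
      vertex 1.26 11.25 0.00
      vertex 1.48 2.81 0.00
      vertex 7.18 7.18 25.73
    endloop
  endfacet
  facet normal -0.2771 -0.9353 0.2202
    outer loop
      vertex 1.48 2.81 0.00
      vertex 9.58 0.41 0.00
      vertex 7.18 7.18 25.73
    endloop
  endfacet
  facet normal 0.8041 -0.5522 0.2203
    outer loop
      vertex 9.58 0.41 0.00
      vertex 14.36 7.37 0.00
      vertex 7.18 7.18 25.73
    endloop
  endfacet
endsolid part

The G0 Z moves step by Δz≈3.22 mm. The G1 loops shrink linearly with z, so the solid tapers from its base footprint up to z≈25.7. Closing with a flat bottom cap and the tapered top and triangulating gives 8 facets — a regular 5-sided pyramid, base circumscribed radius ≈ 7.18 mm, apex at z ≈ 25.7 mm.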